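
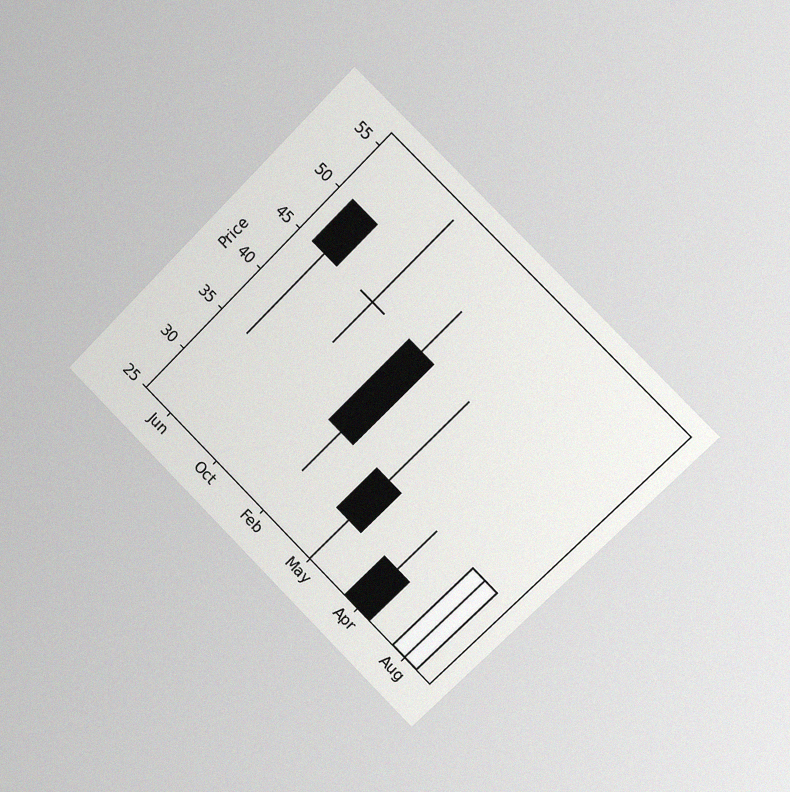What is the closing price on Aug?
The chart is tilted about 45° clockwise and viewed slightly from the right, with some photo noise. The Aug candle closes at 35.

35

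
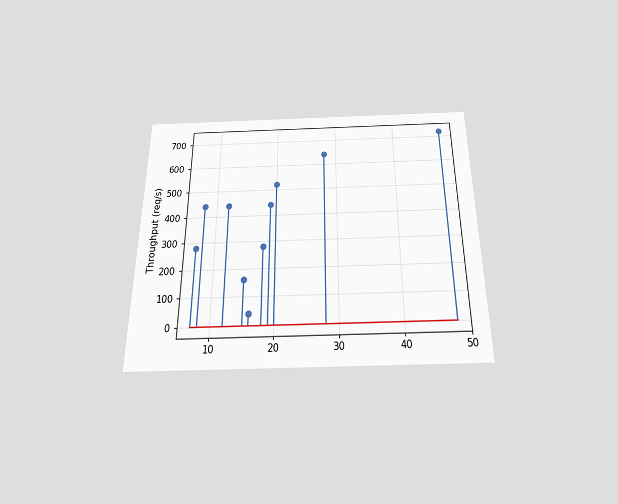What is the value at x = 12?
440req/s

The chart is viewed slightly from below. The stem at x=12 reaches 440req/s.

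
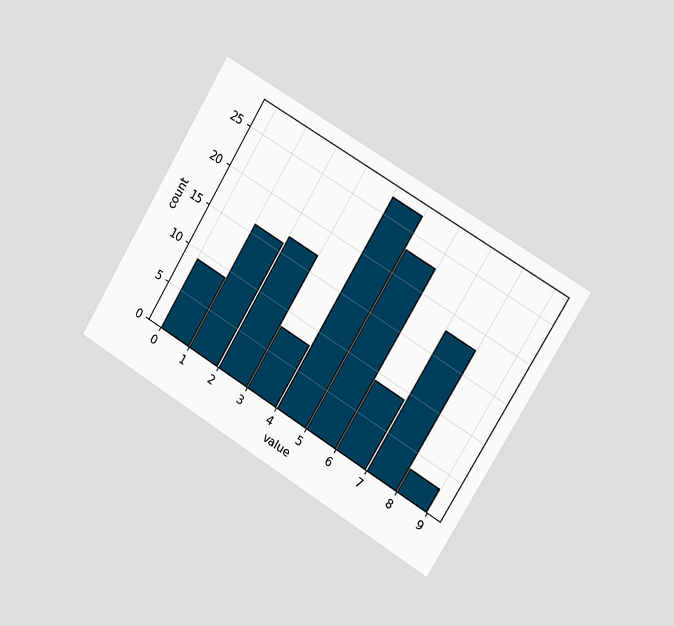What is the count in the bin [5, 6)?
23

The chart is tilted about 31° clockwise and viewed slightly from the right. The [5, 6) bin has height 23.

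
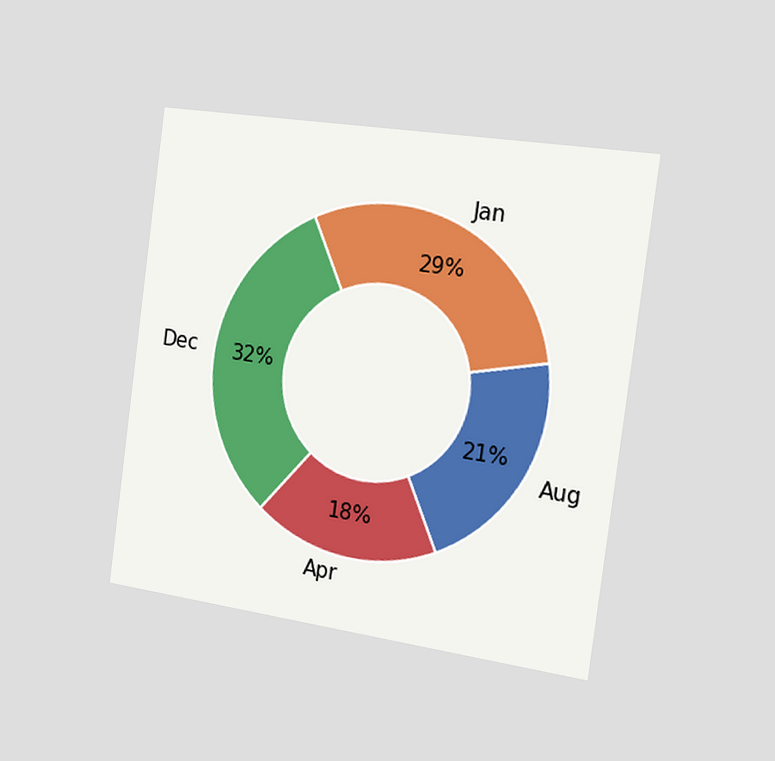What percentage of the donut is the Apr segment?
18%

The chart is tilted about 8° clockwise and viewed slightly from the right. The Apr segment takes up 18% of the ring.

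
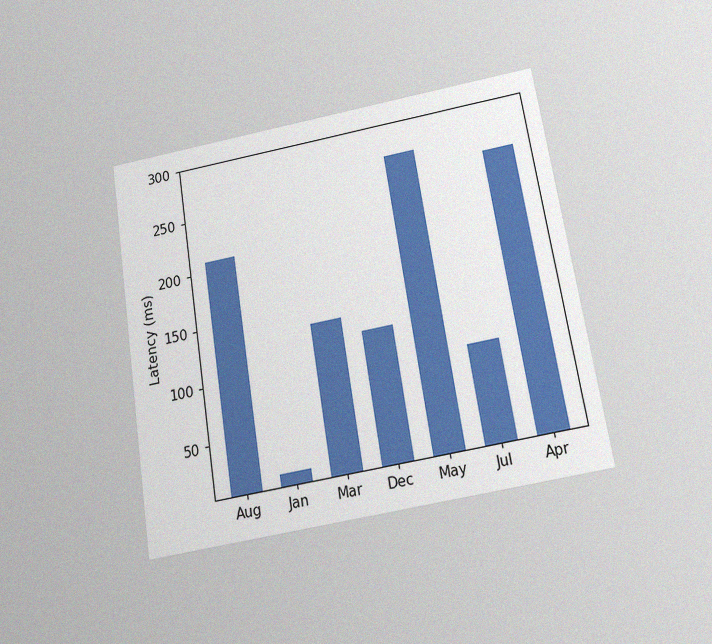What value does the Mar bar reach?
135ms

The chart is tilted about 9° counter-clockwise and viewed slightly from below, with some photo noise. Reading along the chart's y-axis, the Mar bar reaches 135ms.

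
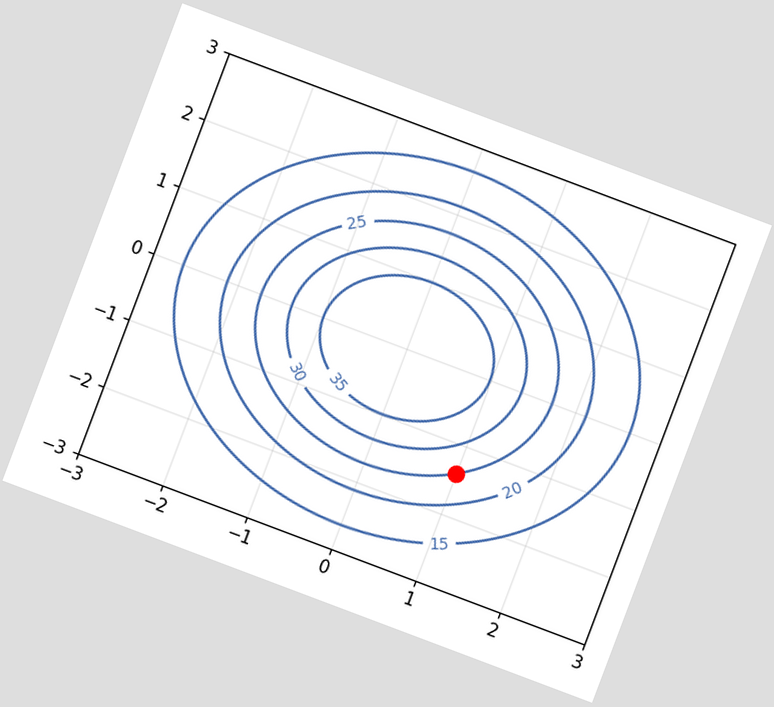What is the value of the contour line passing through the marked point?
25

The chart is tilted about 21° clockwise. The marked point sits on the contour labelled 25.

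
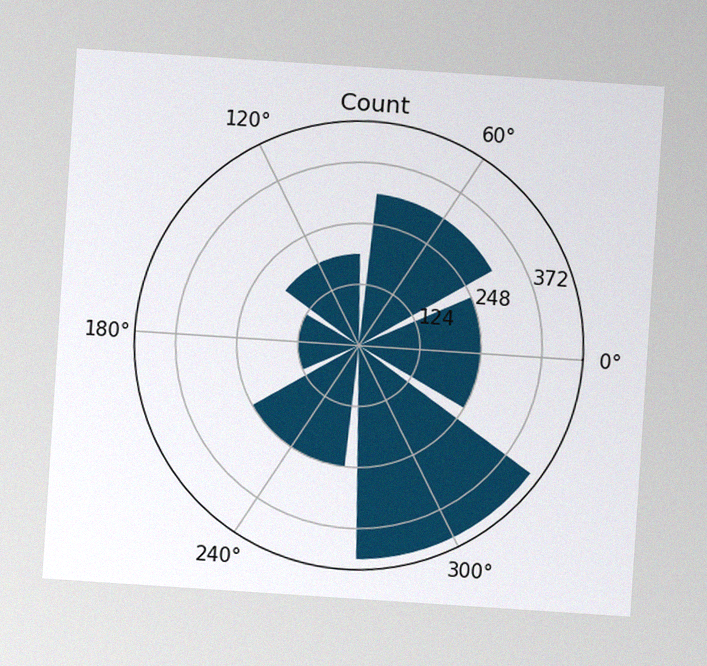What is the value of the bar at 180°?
124

The chart is tilted about 4° clockwise, with some photo noise. The bar at 180° reaches 124 on the radial axis.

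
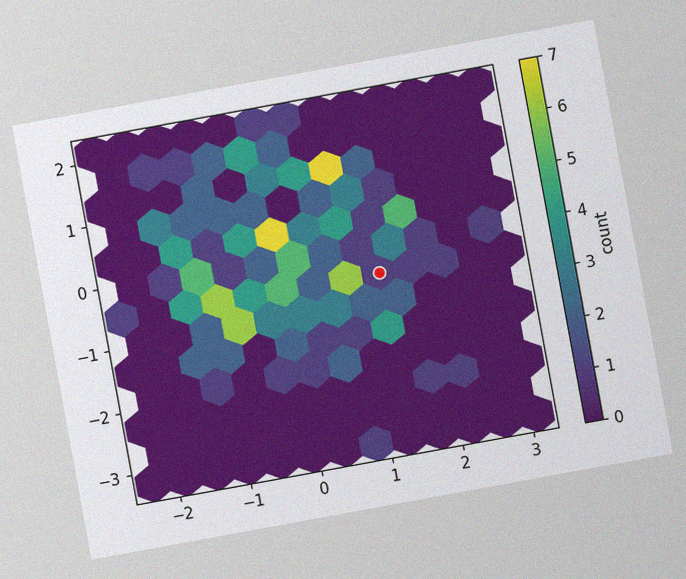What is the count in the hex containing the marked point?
The chart is tilted about 10° counter-clockwise, with some photo noise. The marked hex reads 1 on the colorbar.

1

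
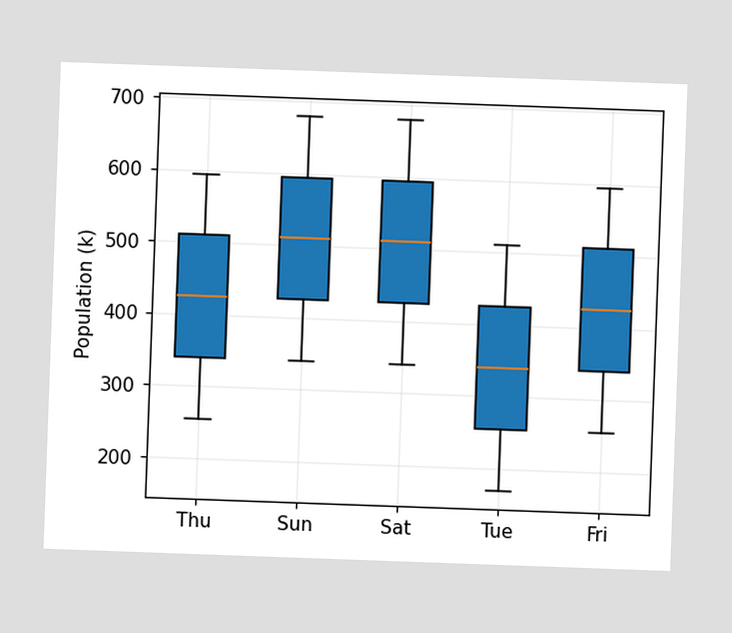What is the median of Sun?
The chart is tilted about 2° clockwise. The median line in the Sun box sits at 510k.

510k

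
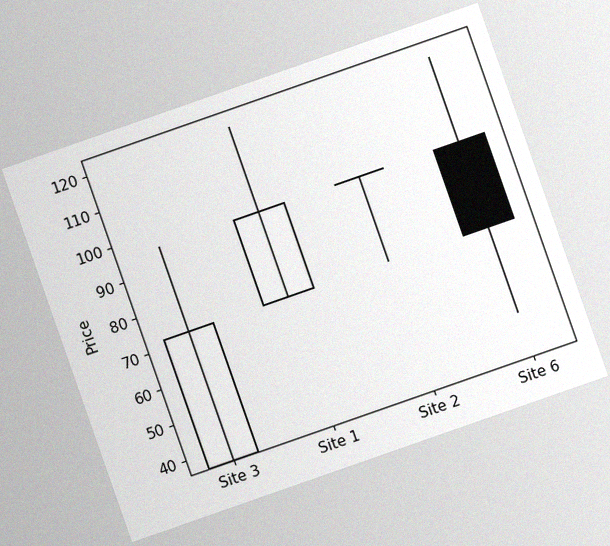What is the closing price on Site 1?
96

The chart is tilted about 19° counter-clockwise, with some photo noise. The Site 1 candle closes at 96.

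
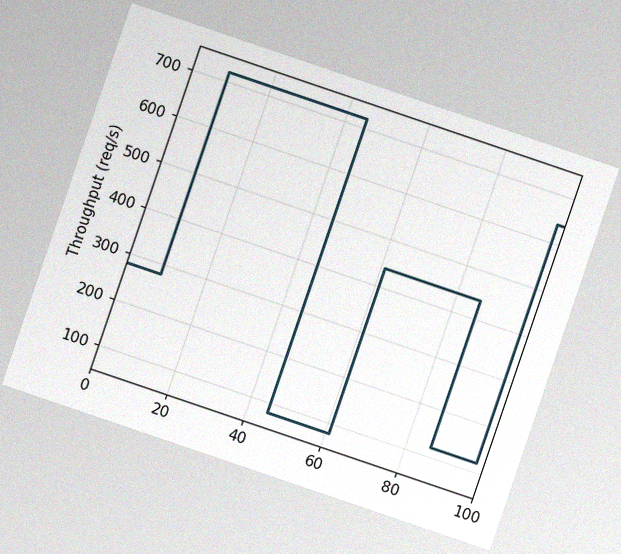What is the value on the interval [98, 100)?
The chart is tilted about 19° clockwise, with some photo noise. On [98, 100) the step sits at 640req/s.

640req/s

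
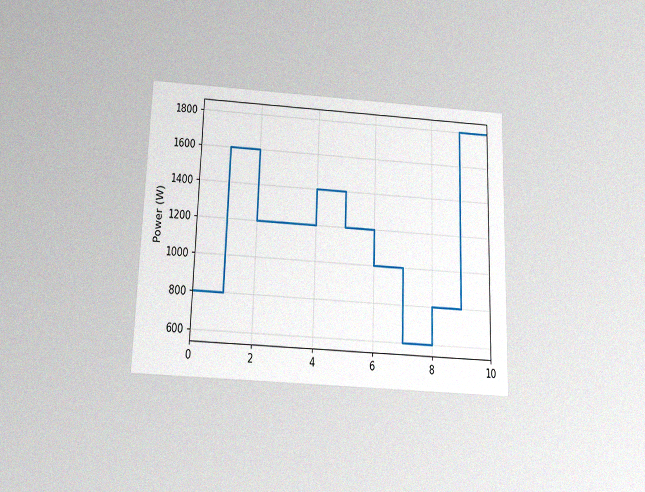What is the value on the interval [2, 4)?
1200W

The chart is viewed slightly from below, with some photo noise. On [2, 4) the step sits at 1200W.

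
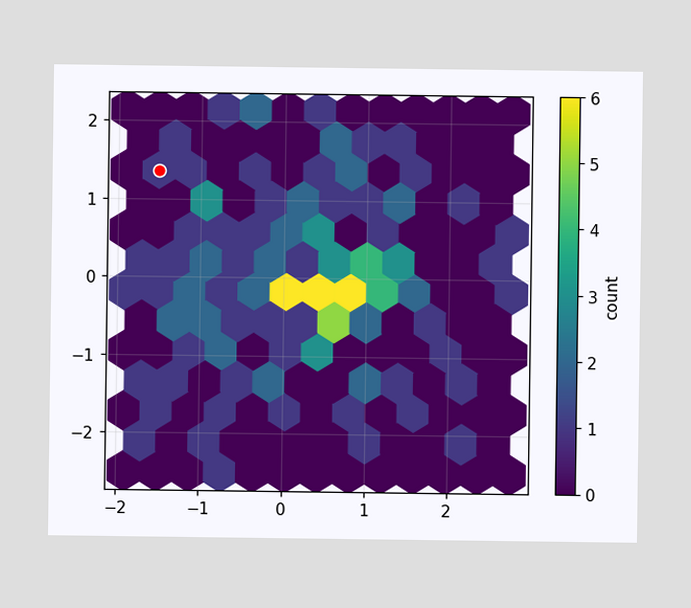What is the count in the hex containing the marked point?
The marked hex reads 1 on the colorbar.

1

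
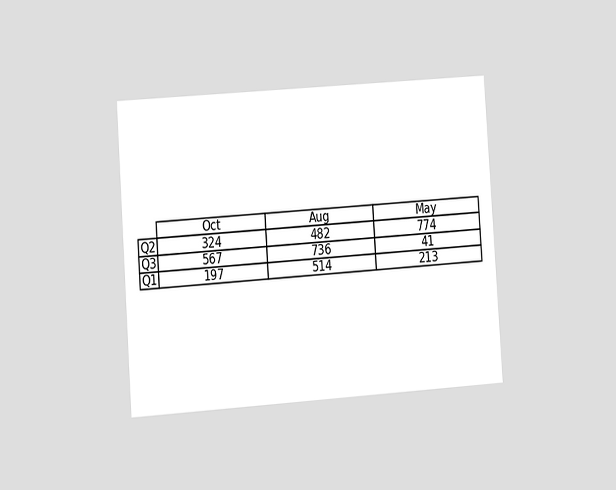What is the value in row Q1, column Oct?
The chart is tilted about 4° counter-clockwise and viewed at a slight angle. The (Q1, Oct) cell reads 197.

197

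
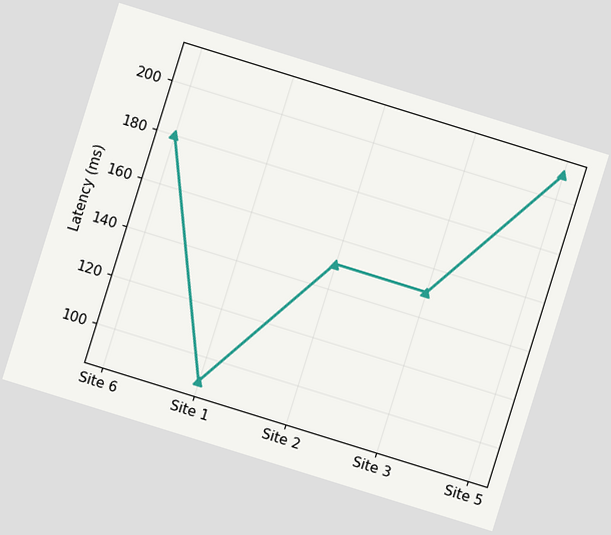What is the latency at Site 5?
The chart is tilted about 17° clockwise. At Site 5, the line is at 210ms.

210ms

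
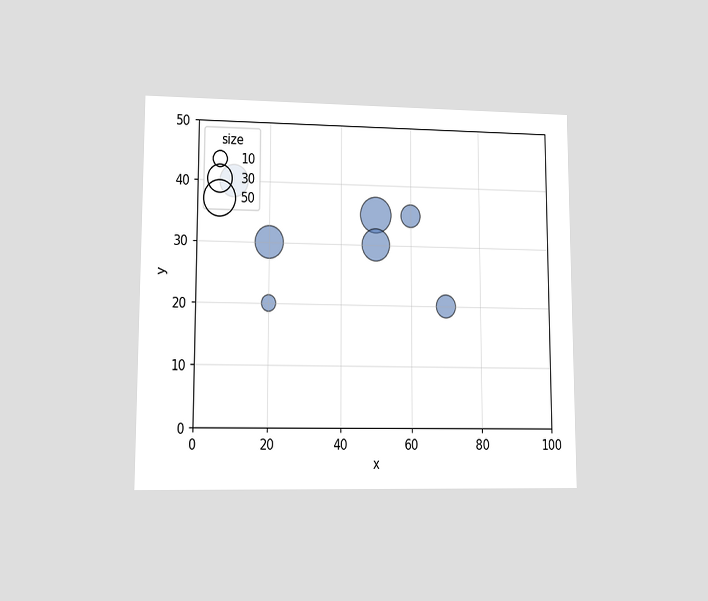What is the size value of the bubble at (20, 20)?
10

The chart is viewed at a slight angle. Matching the bubble at (20, 20) against the size legend gives 10.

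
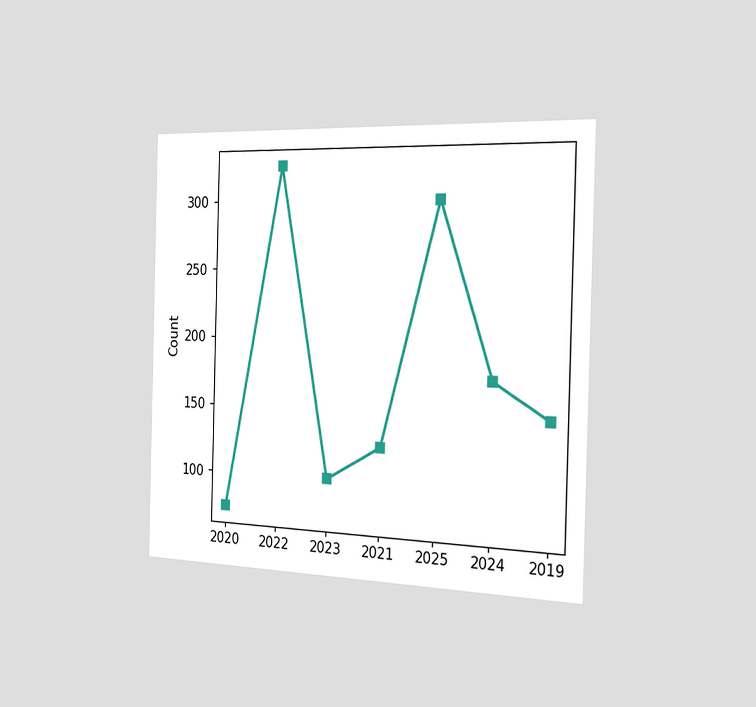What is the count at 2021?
The chart is viewed slightly from the right. At 2021, the line is at 125.

125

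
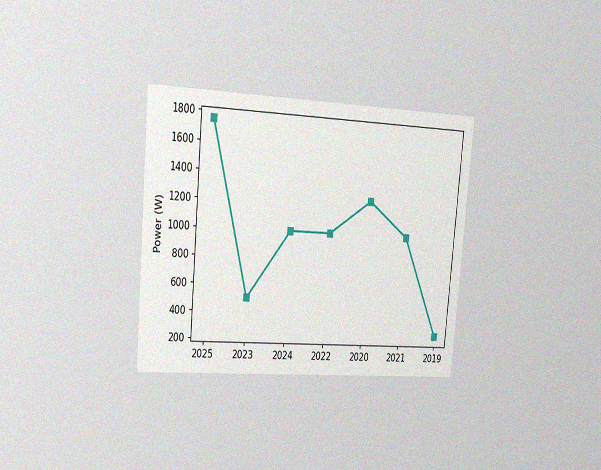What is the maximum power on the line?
The chart is tilted about 5° clockwise and viewed slightly from the left, with some photo noise. The highest point is at 2025, and reading across to the y-axis gives 1750W.

1750W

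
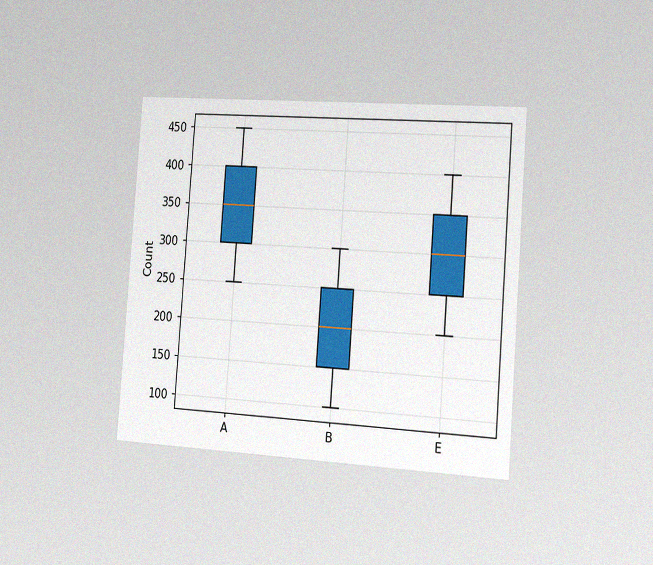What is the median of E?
The chart is tilted about 4° clockwise and viewed slightly from the right, with some photo noise. The median line in the E box sits at 300.

300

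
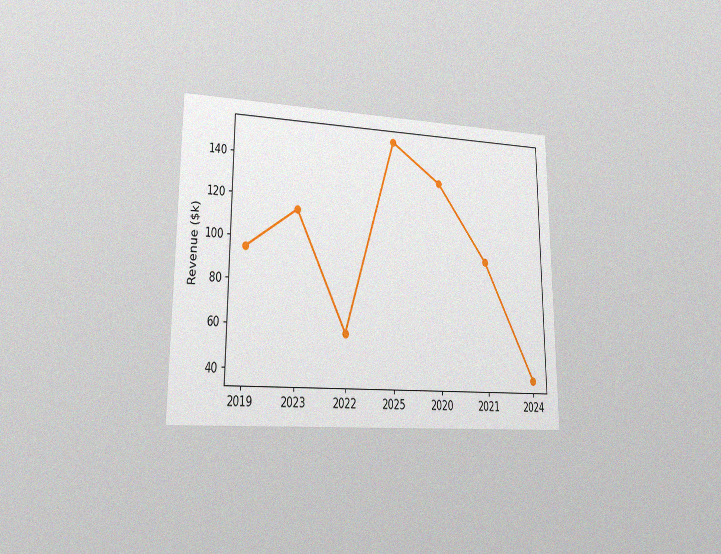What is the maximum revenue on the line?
The chart is viewed at a slight angle, with some photo noise. The highest point is at 2025, and reading across to the y-axis gives $152k.

$152k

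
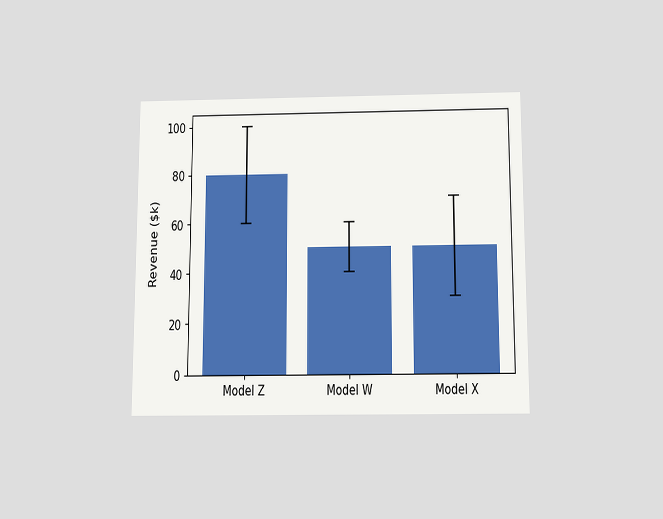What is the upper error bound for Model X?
$70k

The chart is viewed slightly from below. The Model X bar's upper whisker reaches $70k.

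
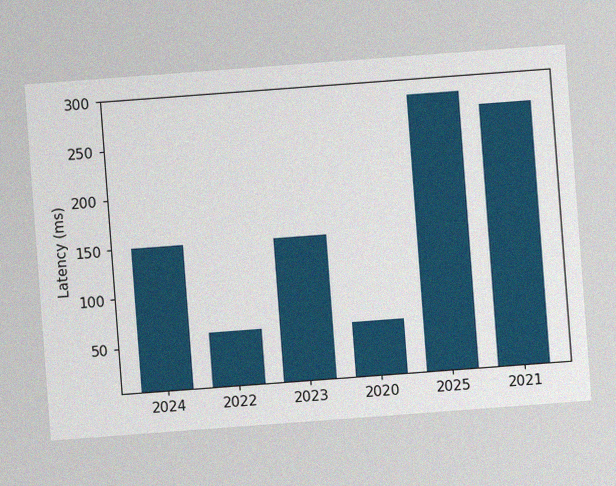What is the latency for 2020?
The chart is tilted about 4° counter-clockwise, with some photo noise. Reading along the chart's y-axis, the 2020 bar reaches 60ms.

60ms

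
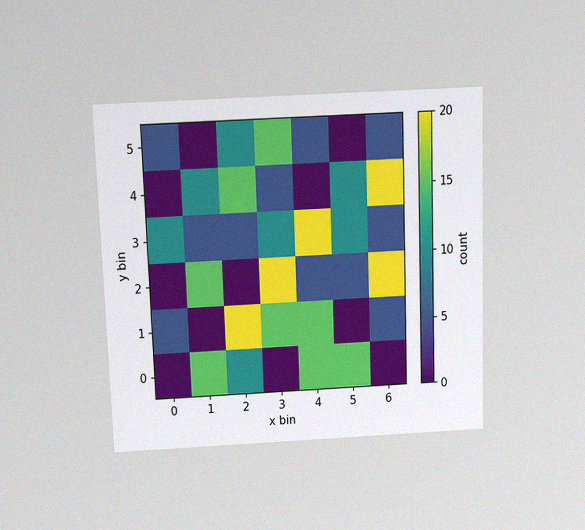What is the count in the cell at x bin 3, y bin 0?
The chart is viewed slightly from above, with some photo noise. Matching the cell (3, 0) against the colorbar gives 0.

0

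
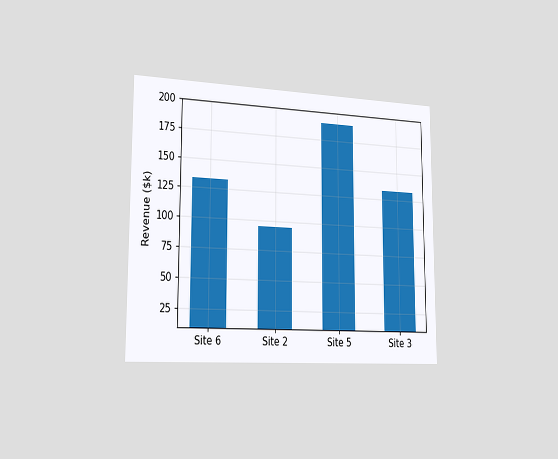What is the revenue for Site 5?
$190k

The chart is viewed slightly from the left. Reading along the chart's y-axis, the Site 5 bar reaches $190k.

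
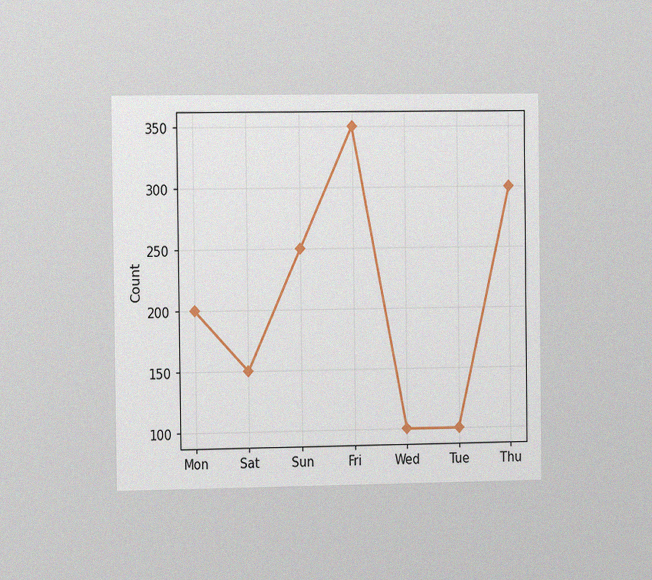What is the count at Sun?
The chart is viewed slightly from the left, with some photo noise. At Sun, the line is at 250.

250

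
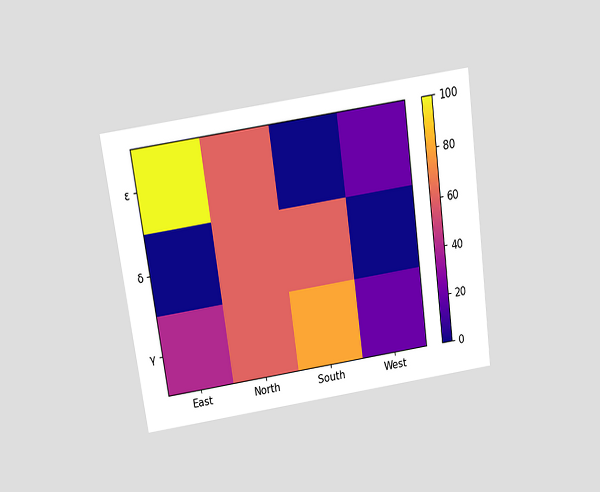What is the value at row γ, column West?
20

The chart is tilted about 8° counter-clockwise and viewed slightly from above. Matching cell (γ, West) against the colorbar gives 20.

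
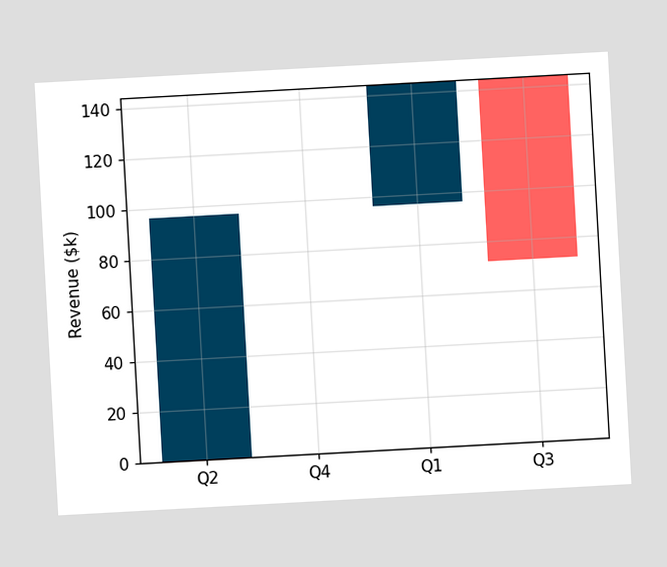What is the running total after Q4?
The chart is tilted about 3° counter-clockwise. After Q4 the running total reaches $96k.

$96k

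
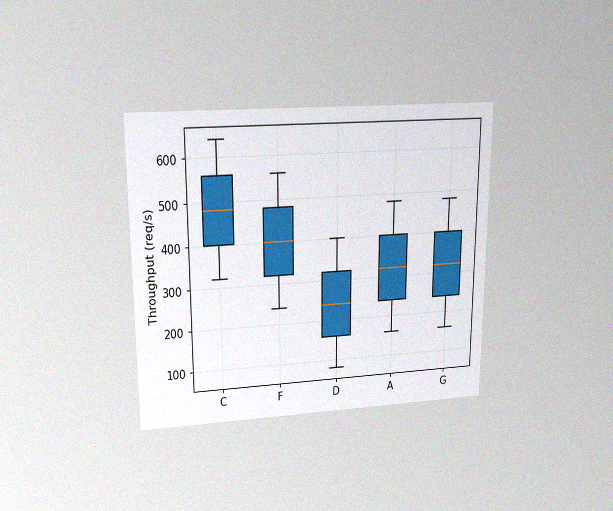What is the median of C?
480req/s

The chart is viewed slightly from above, with some photo noise. The median line in the C box sits at 480req/s.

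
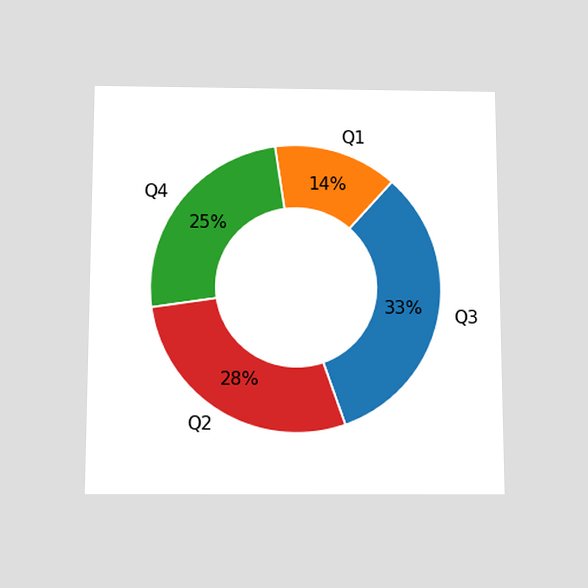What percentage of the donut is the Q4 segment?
The chart is viewed slightly from below. The Q4 segment takes up 25% of the ring.

25%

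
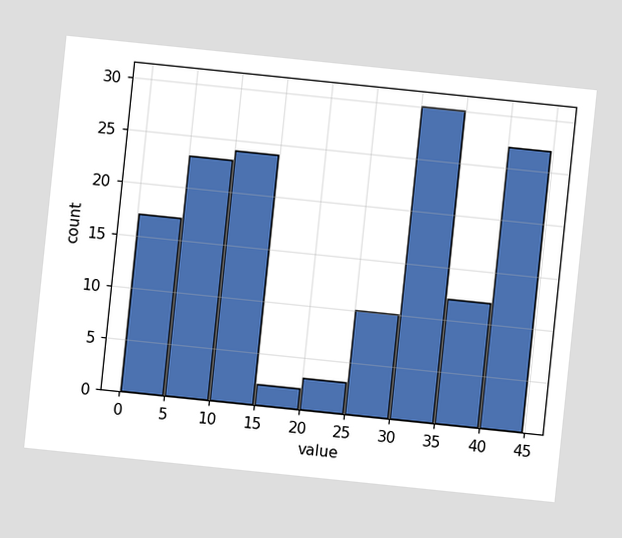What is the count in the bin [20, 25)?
3

The chart is tilted about 6° clockwise. The [20, 25) bin has height 3.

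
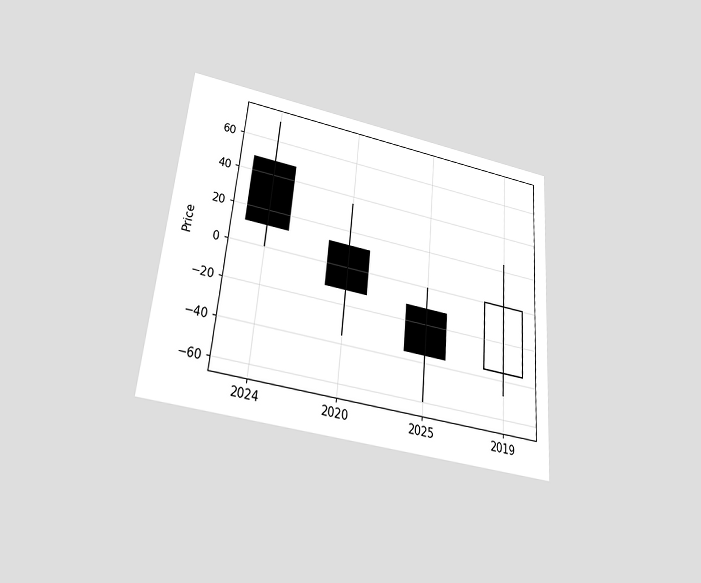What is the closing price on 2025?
-36

The chart is tilted about 5° clockwise and viewed slightly from below. The 2025 candle closes at -36.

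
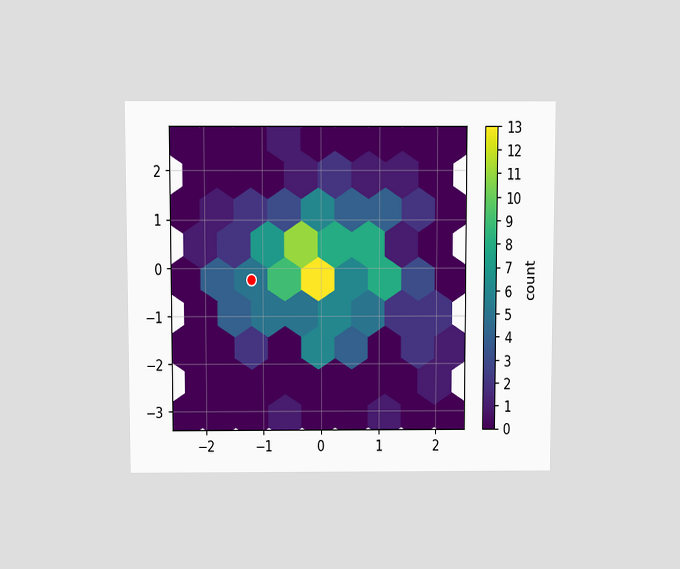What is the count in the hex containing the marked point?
The chart is viewed slightly from above. The marked hex reads 5 on the colorbar.

5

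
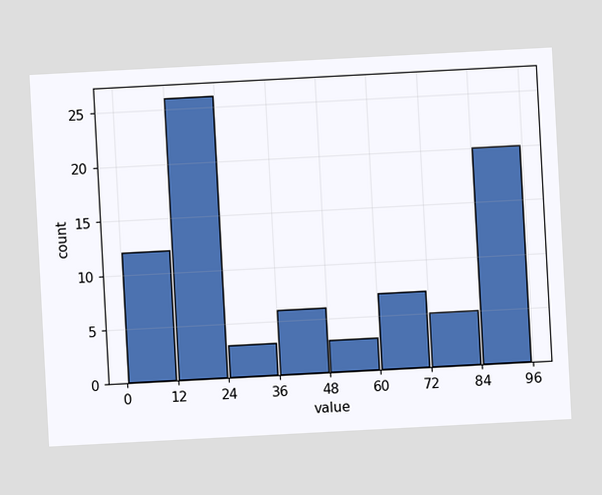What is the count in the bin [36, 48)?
6

The chart is tilted about 3° counter-clockwise. The [36, 48) bin has height 6.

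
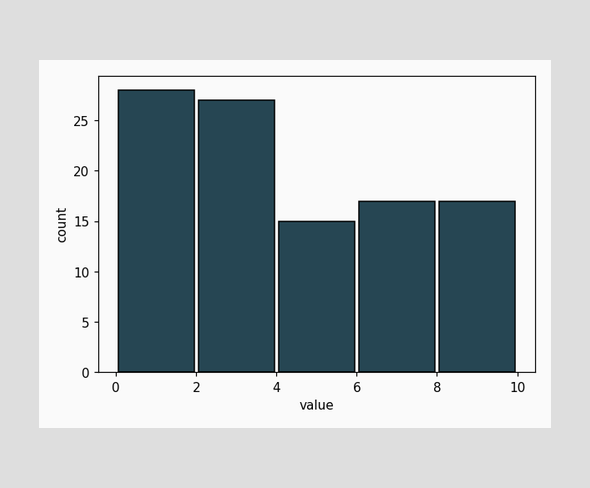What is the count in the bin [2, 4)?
The [2, 4) bin has height 27.

27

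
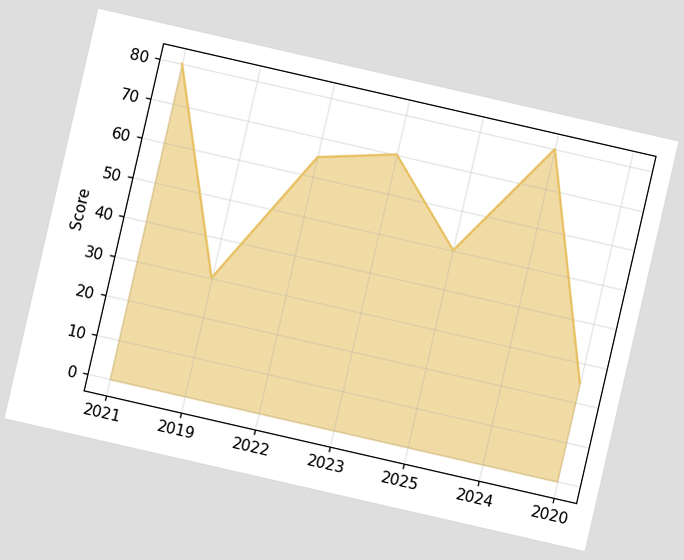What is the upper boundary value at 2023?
70

The chart is tilted about 13° clockwise. At 2023 the upper boundary is at 70.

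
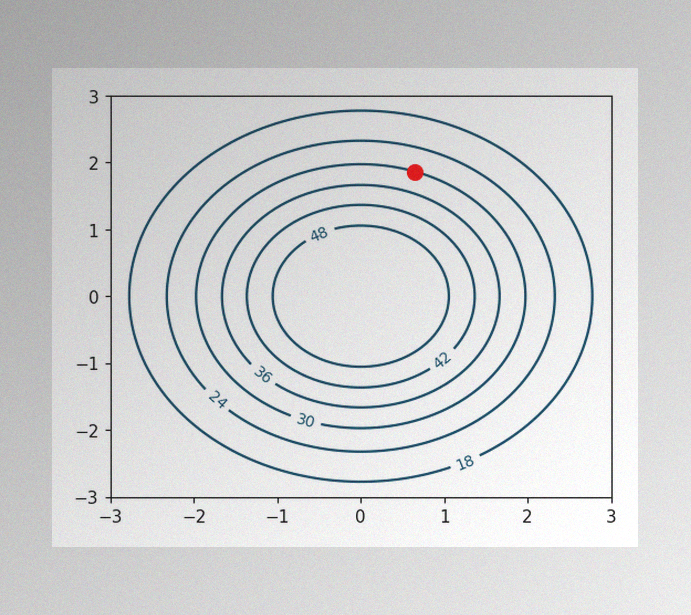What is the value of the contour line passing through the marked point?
The image has some photo noise and uneven lighting. The marked point sits on the contour labelled 30.

30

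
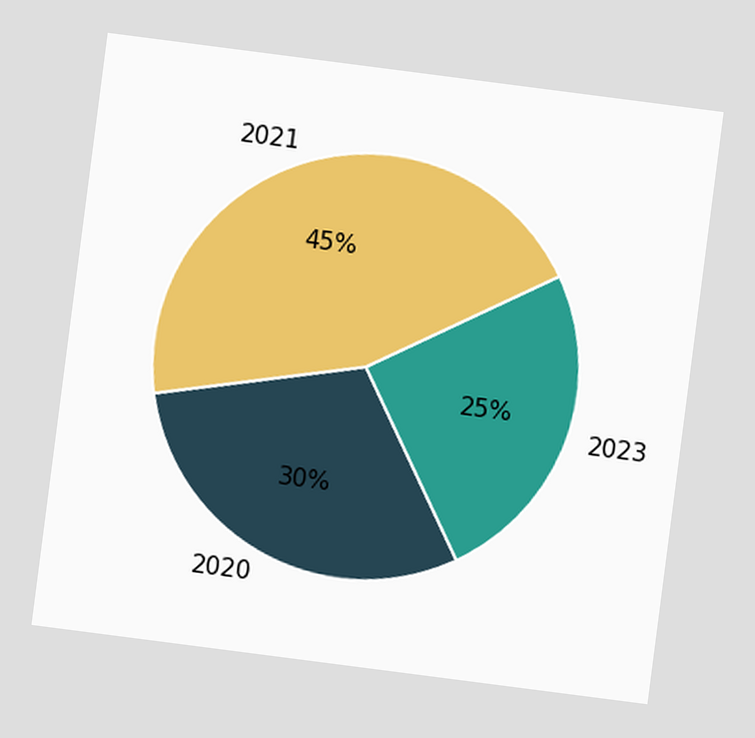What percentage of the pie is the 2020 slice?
The chart is tilted about 7° clockwise. The 2020 slice takes up 30% of the pie.

30%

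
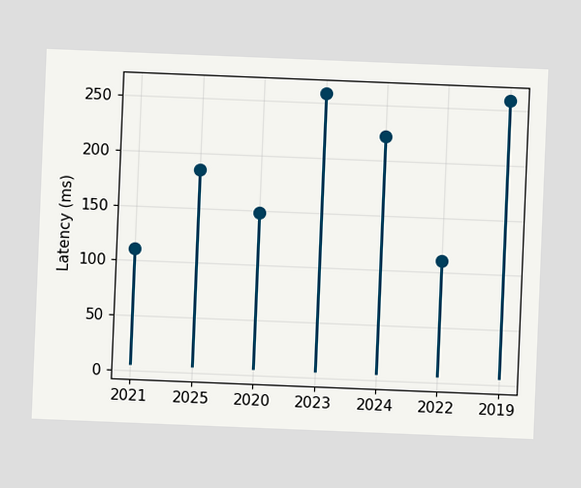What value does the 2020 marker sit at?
The chart is tilted about 2° clockwise. The 2020 marker sits at 148ms.

148ms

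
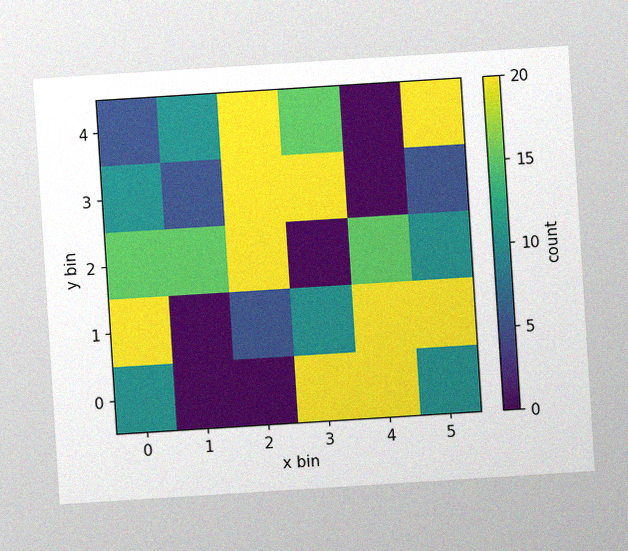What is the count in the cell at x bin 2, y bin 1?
5

The chart is tilted about 4° counter-clockwise, with some photo noise. Matching the cell (2, 1) against the colorbar gives 5.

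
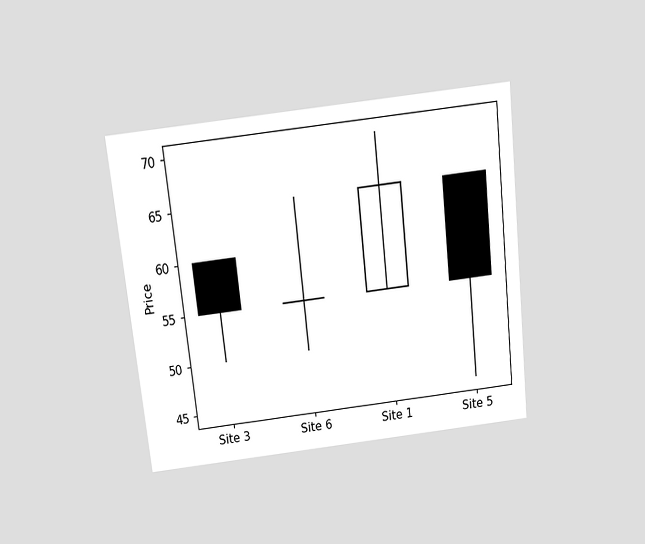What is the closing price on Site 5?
The chart is tilted about 6° counter-clockwise and viewed slightly from above. The Site 5 candle closes at 55.

55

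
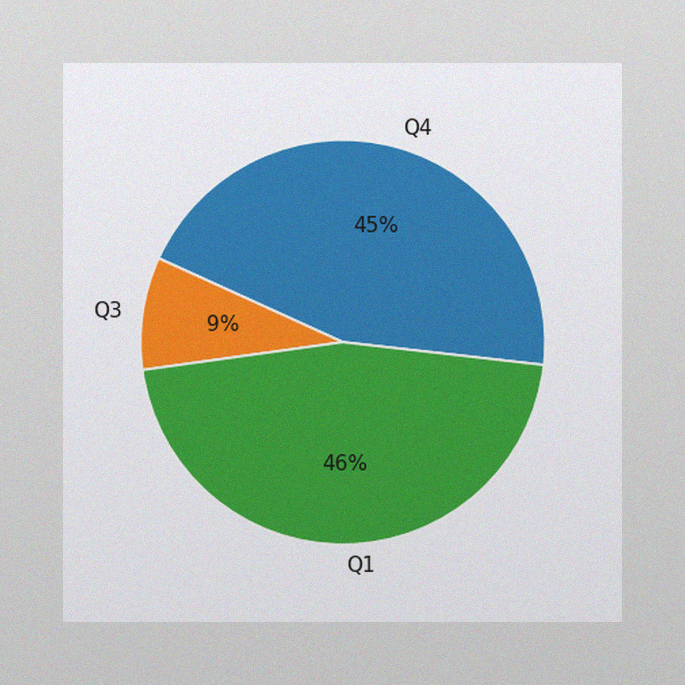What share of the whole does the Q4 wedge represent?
The image has some photo noise and uneven lighting. The Q4 slice takes up 45% of the pie.

45%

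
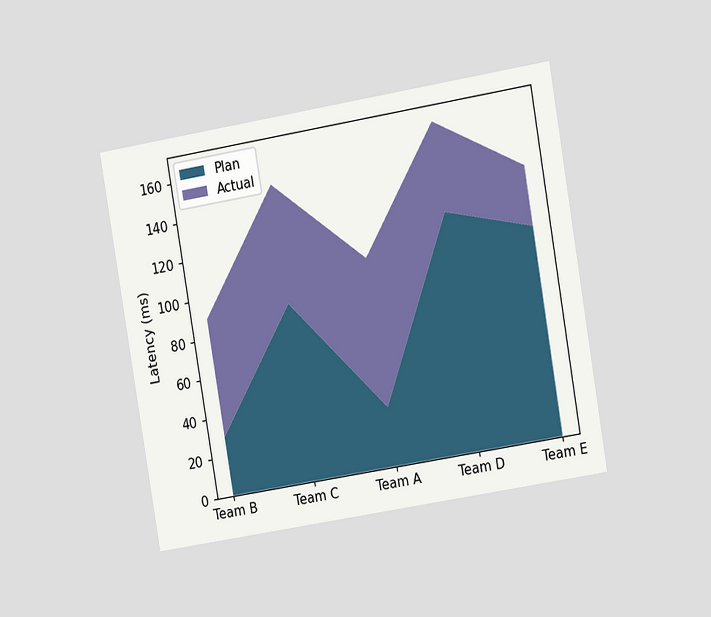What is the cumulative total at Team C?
The chart is tilted about 10° counter-clockwise and viewed slightly from the right. The stacked total at Team C reaches 150ms.

150ms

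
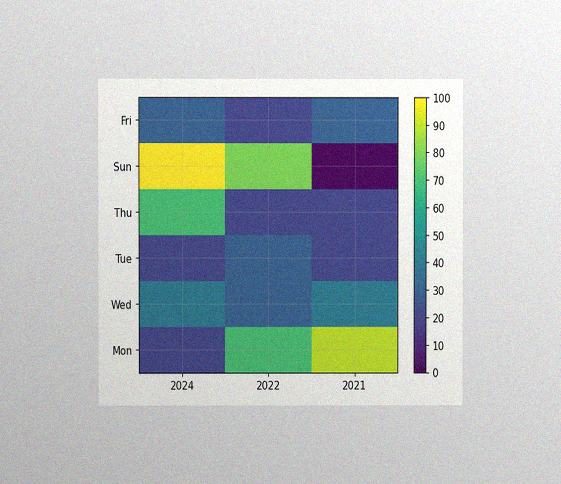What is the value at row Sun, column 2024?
100

The chart is viewed at a slight angle, with some photo noise. Matching cell (Sun, 2024) against the colorbar gives 100.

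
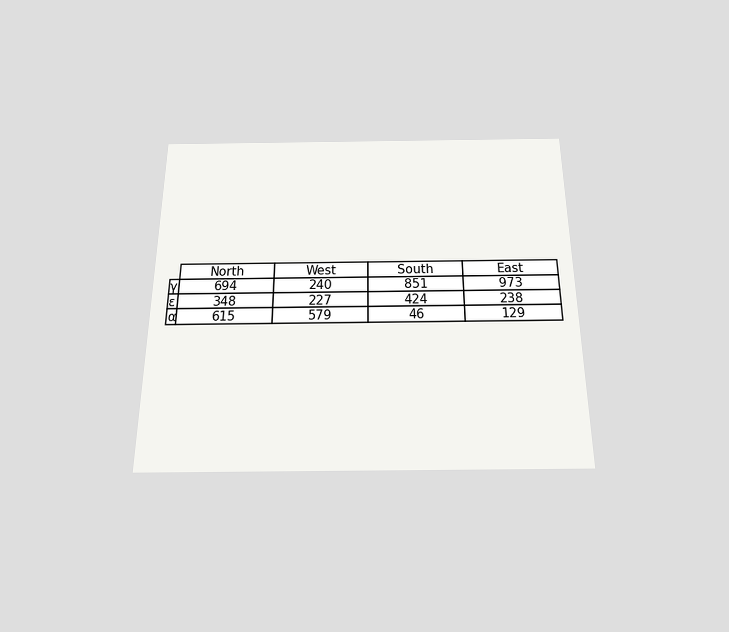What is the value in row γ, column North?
The chart is viewed slightly from below. The (γ, North) cell reads 694.

694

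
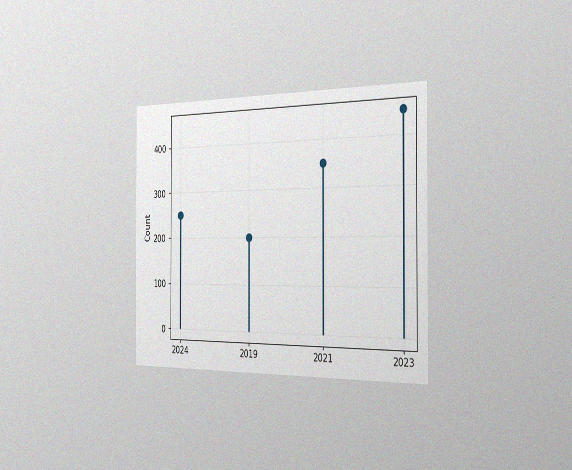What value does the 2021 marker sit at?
350

The chart is viewed slightly from the right, with some photo noise. The 2021 marker sits at 350.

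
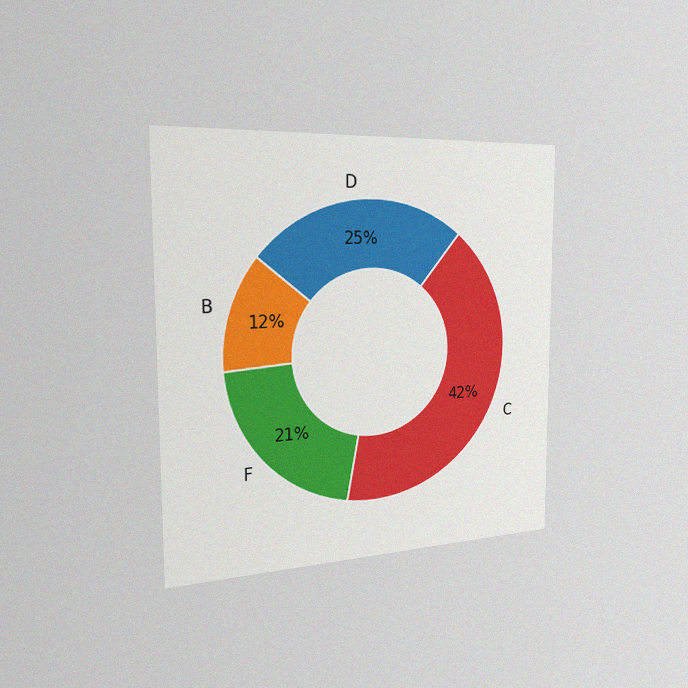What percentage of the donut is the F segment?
The chart is viewed slightly from the left, with some photo noise. The F segment takes up 21% of the ring.

21%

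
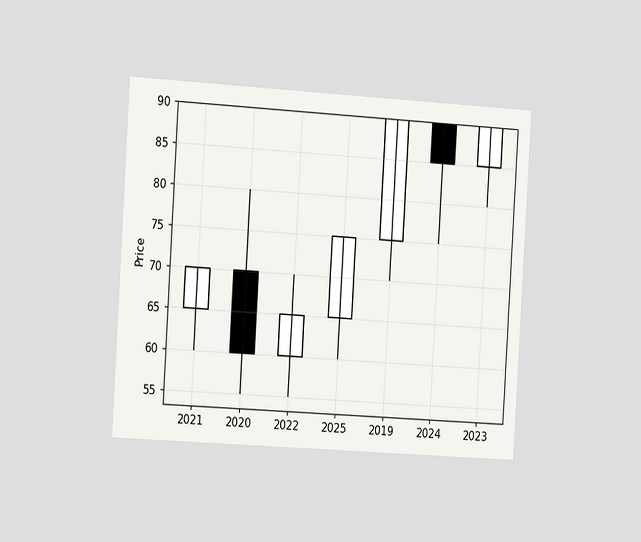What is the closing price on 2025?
The chart is tilted about 3° clockwise and viewed slightly from the left. The 2025 candle closes at 75.

75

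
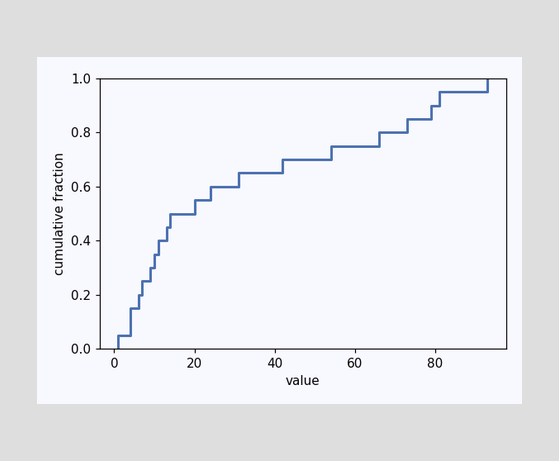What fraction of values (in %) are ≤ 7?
25%

At x=7 the ECDF step is at 25%.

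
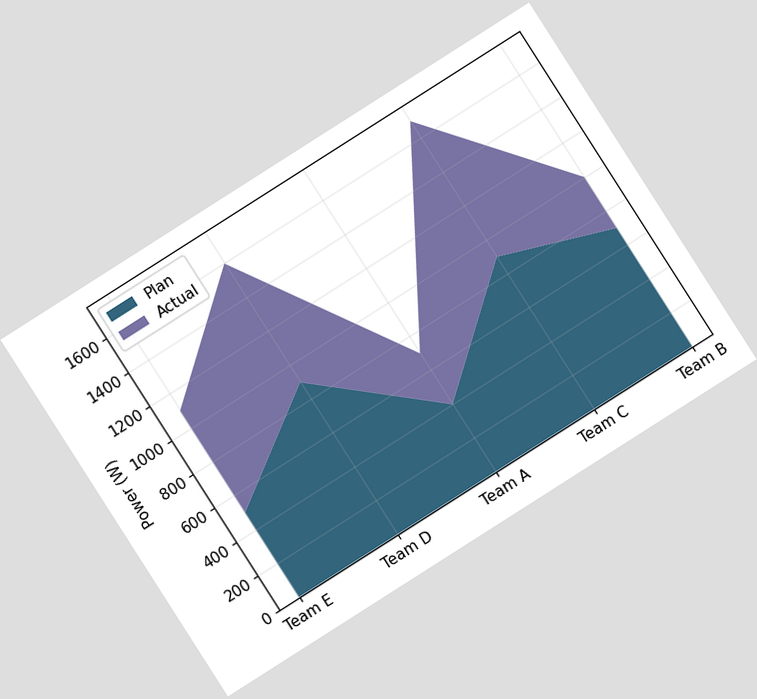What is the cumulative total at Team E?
The chart is tilted about 33° counter-clockwise. The stacked total at Team E reaches 1100W.

1100W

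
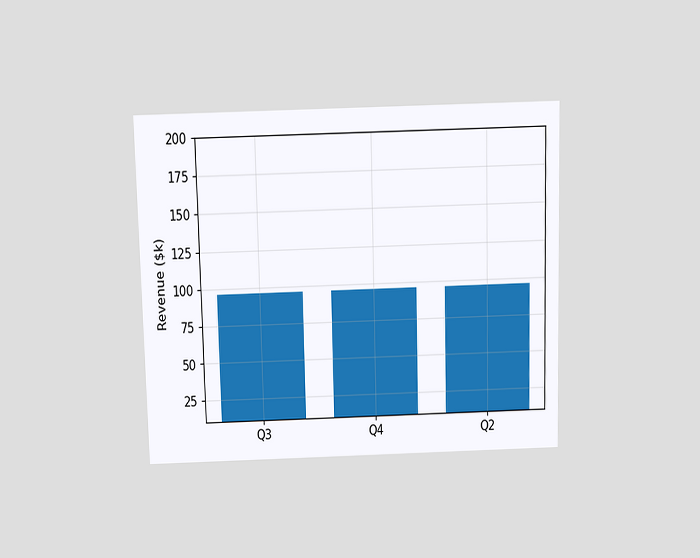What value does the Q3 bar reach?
The chart is viewed slightly from above. Reading along the chart's y-axis, the Q3 bar reaches $96k.

$96k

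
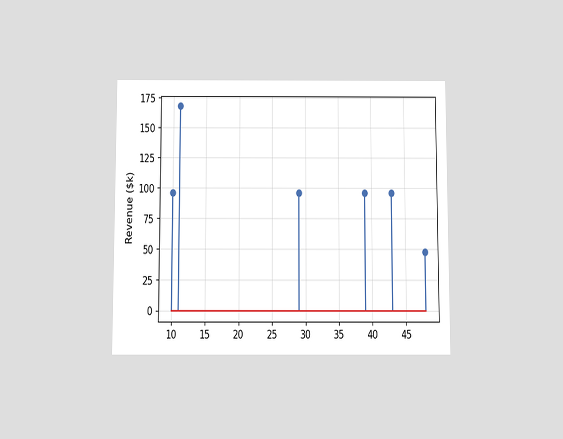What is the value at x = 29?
The chart is viewed slightly from below. The stem at x=29 reaches $96k.

$96k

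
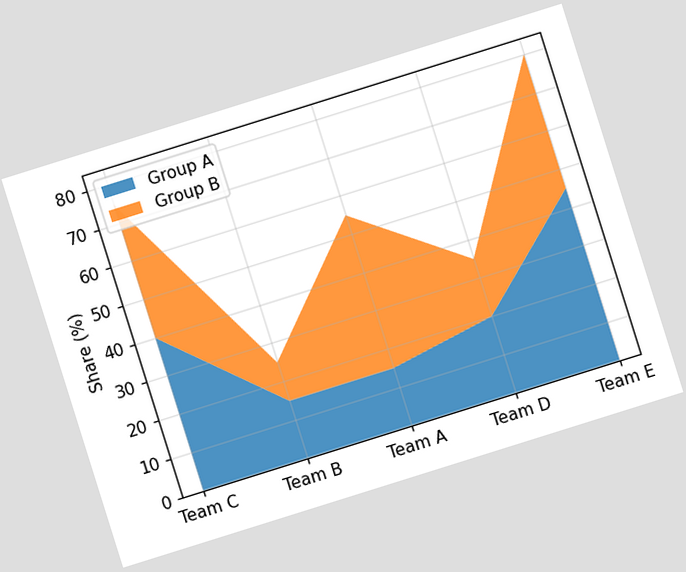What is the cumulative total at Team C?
The chart is tilted about 17° counter-clockwise. The stacked total at Team C reaches 75%.

75%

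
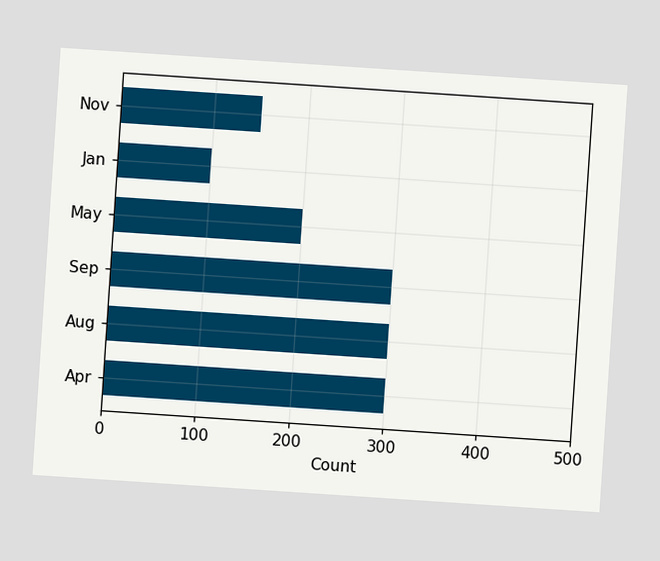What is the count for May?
200

The chart is tilted about 4° clockwise. Reading along the chart's x-axis, the May bar reaches 200.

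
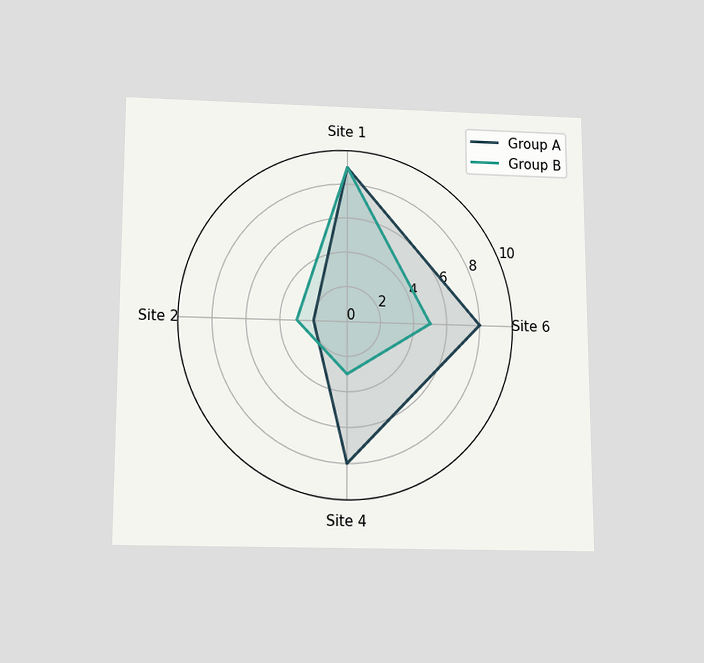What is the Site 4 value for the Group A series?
The chart is viewed slightly from below. On the Site 4 axis, Group A reaches 8.

8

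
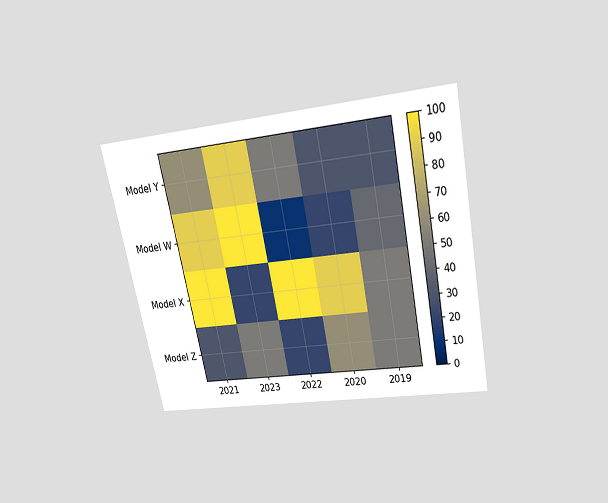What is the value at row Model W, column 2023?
100

The chart is tilted about 12° counter-clockwise and viewed slightly from above. Matching cell (Model W, 2023) against the colorbar gives 100.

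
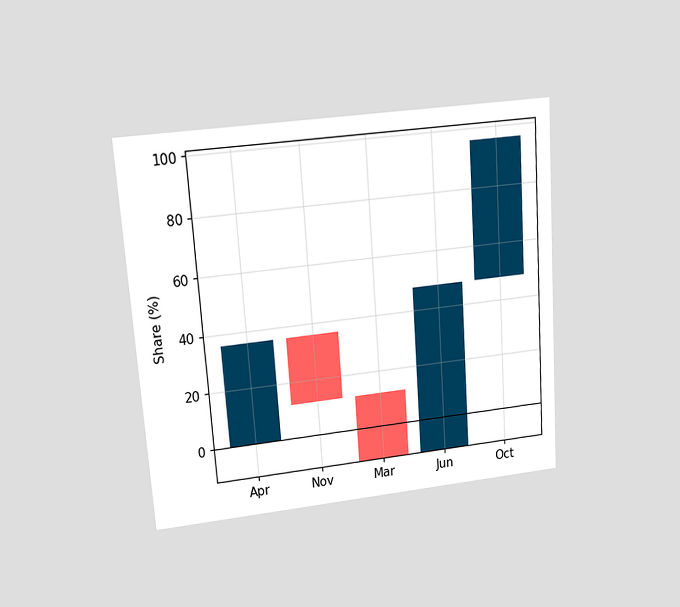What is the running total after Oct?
The chart is tilted about 4° counter-clockwise and viewed at a slight angle. After Oct the running total reaches 96%.

96%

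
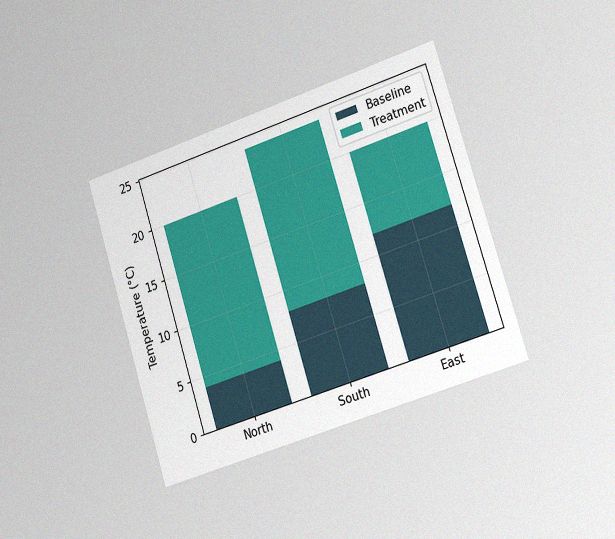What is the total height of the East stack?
20°C

The chart is tilted about 18° counter-clockwise and viewed slightly from the right, with some photo noise. The East stack's top reaches 20°C on the y-axis.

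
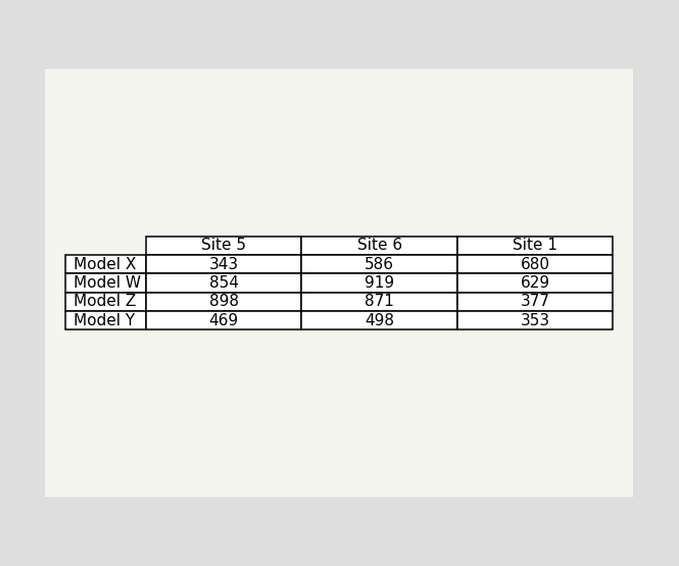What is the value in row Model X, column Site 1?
680

The (Model X, Site 1) cell reads 680.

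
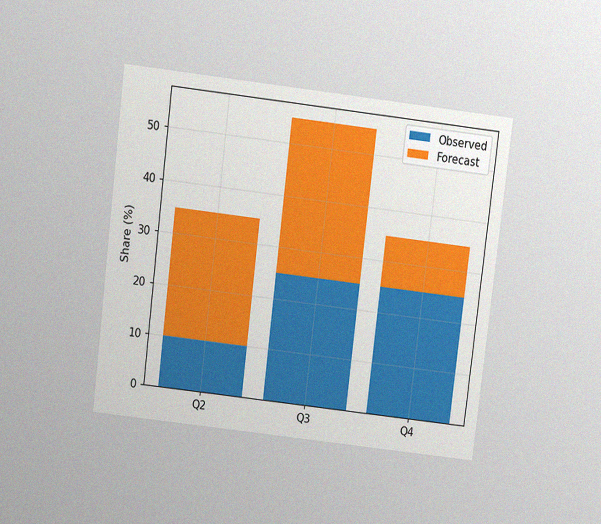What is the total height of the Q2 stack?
The chart is tilted about 7° clockwise and viewed slightly from above, with some photo noise. The Q2 stack's top reaches 35% on the y-axis.

35%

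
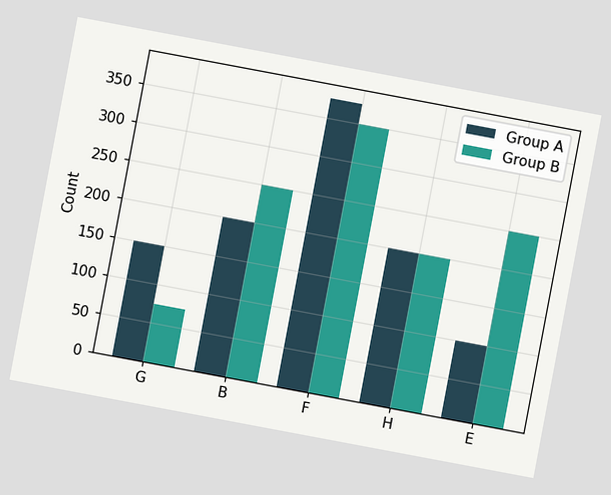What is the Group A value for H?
200

The chart is tilted about 11° clockwise. The Group A bar at H reaches 200 on the y-axis.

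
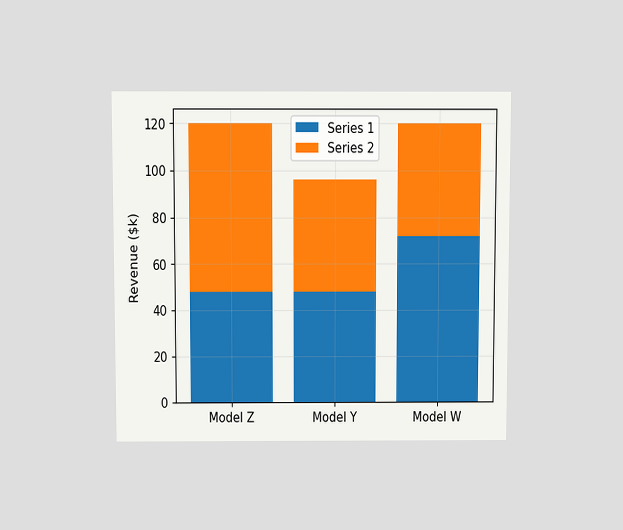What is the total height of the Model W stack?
$120k

The chart is viewed slightly from above. The Model W stack's top reaches $120k on the y-axis.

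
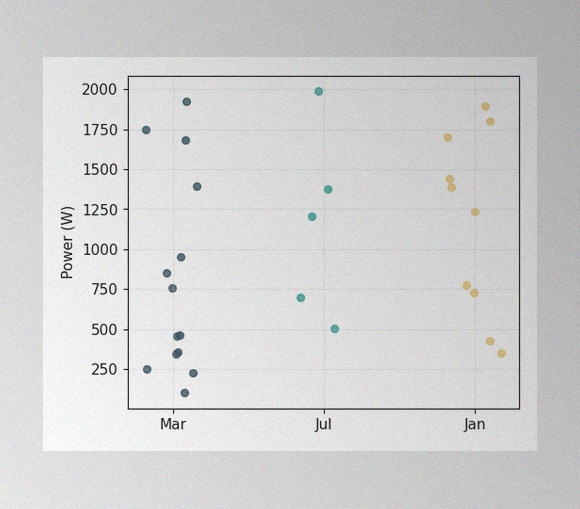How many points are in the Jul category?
5

The image has some photo noise and uneven lighting. Counting the markers in the Jul column gives 5.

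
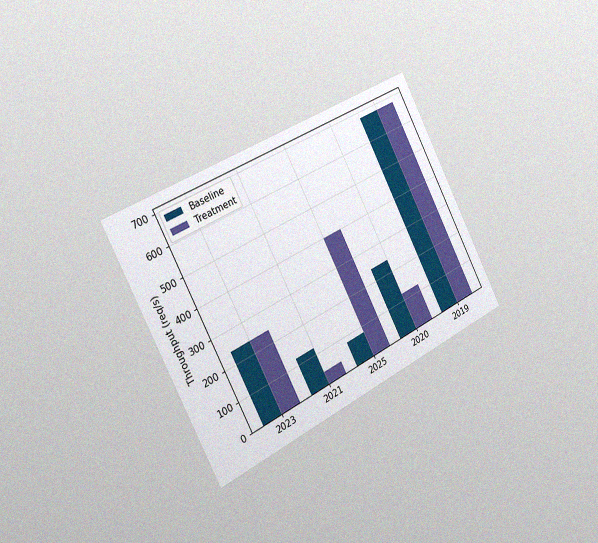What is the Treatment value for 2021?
The chart is tilted about 27° counter-clockwise and viewed slightly from the left, with some photo noise. The Treatment bar at 2021 reaches 40req/s on the y-axis.

40req/s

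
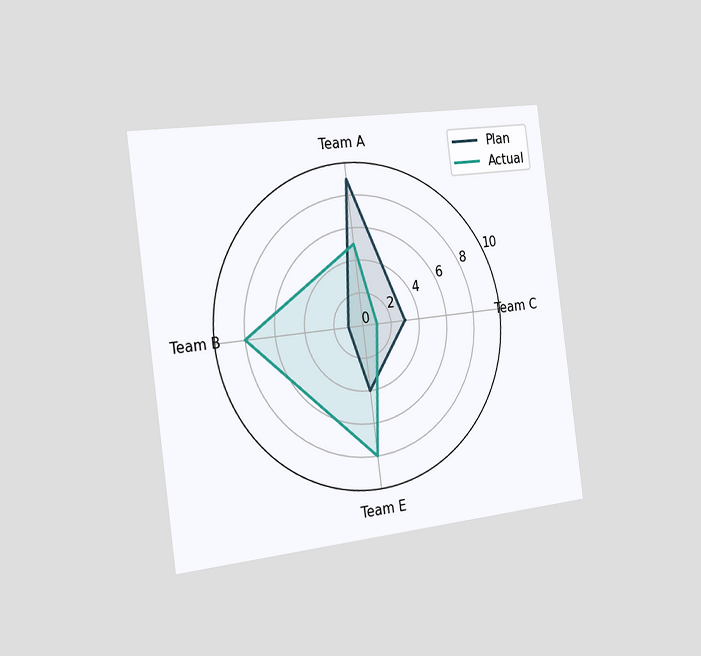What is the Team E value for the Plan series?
The chart is tilted about 7° counter-clockwise and viewed slightly from the left. On the Team E axis, Plan reaches 4.

4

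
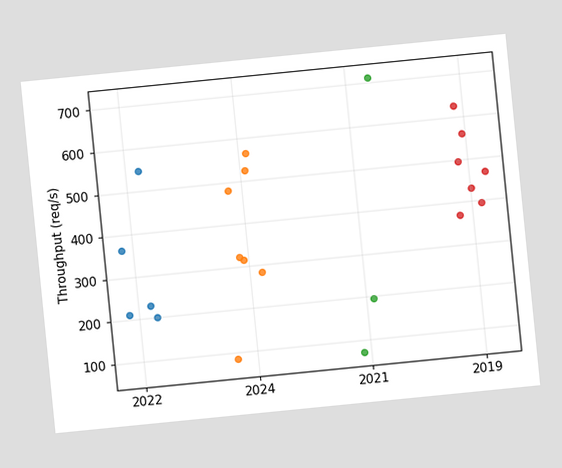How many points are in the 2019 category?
The chart is tilted about 6° counter-clockwise. Counting the markers in the 2019 column gives 7.

7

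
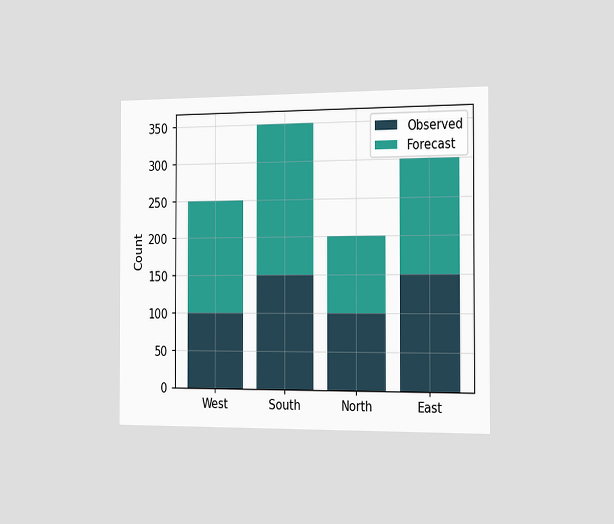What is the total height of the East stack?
300

The chart is viewed slightly from the right. The East stack's top reaches 300 on the y-axis.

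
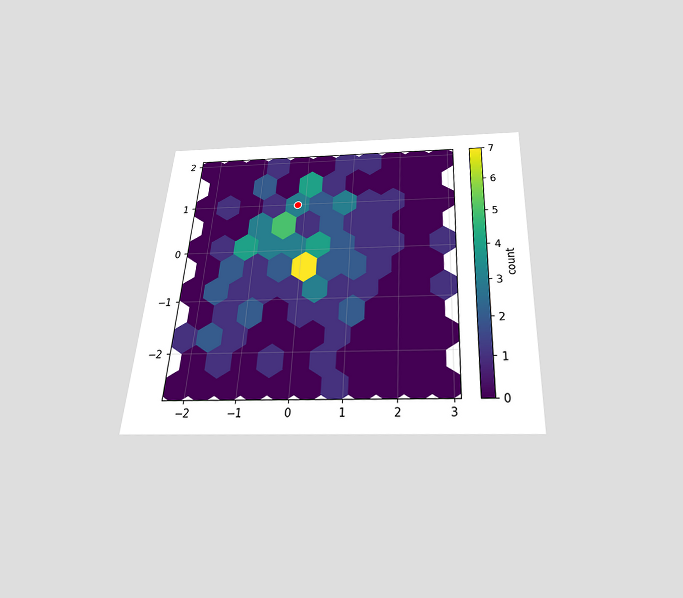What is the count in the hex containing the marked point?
The chart is tilted about 3° clockwise and viewed slightly from below. The marked hex reads 3 on the colorbar.

3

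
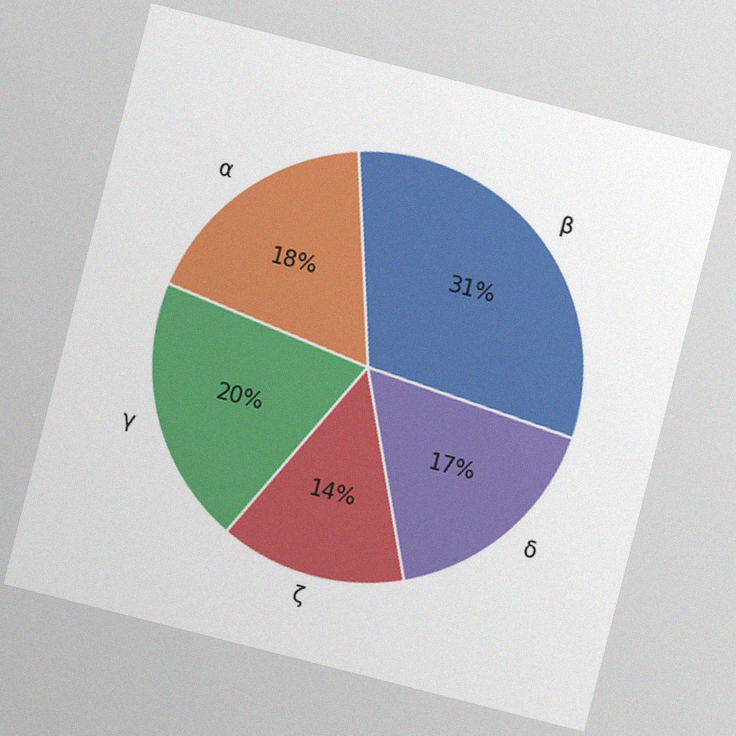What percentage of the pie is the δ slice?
The chart is tilted about 14° clockwise, with some photo noise. The δ slice takes up 17% of the pie.

17%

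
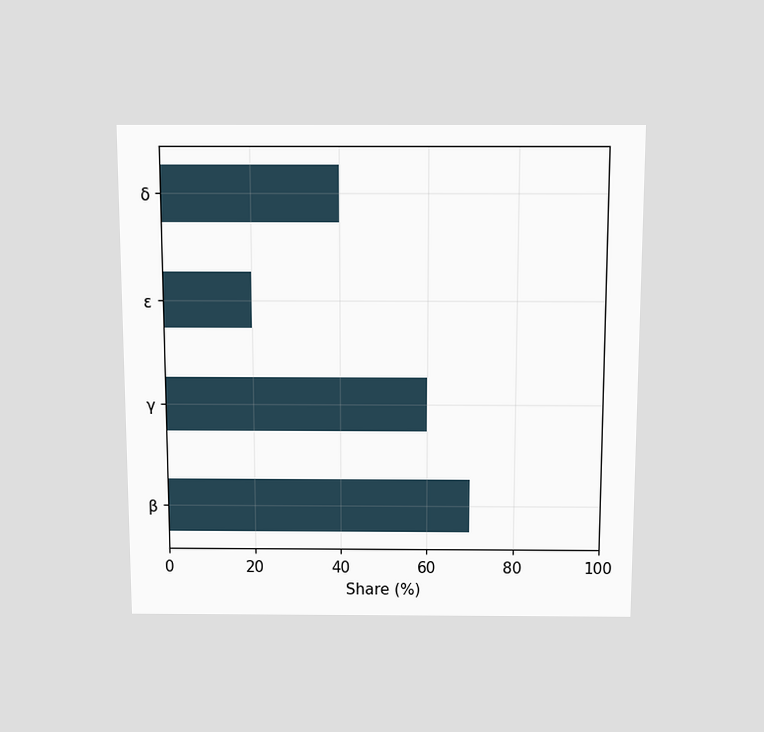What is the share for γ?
60%

The chart is viewed slightly from above. Reading along the chart's x-axis, the γ bar reaches 60%.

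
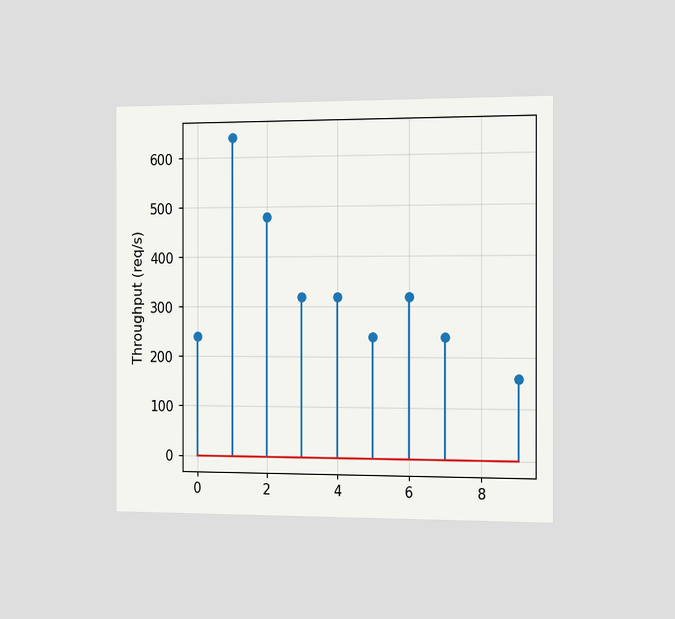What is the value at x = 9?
160req/s

The chart is viewed slightly from the right. The stem at x=9 reaches 160req/s.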